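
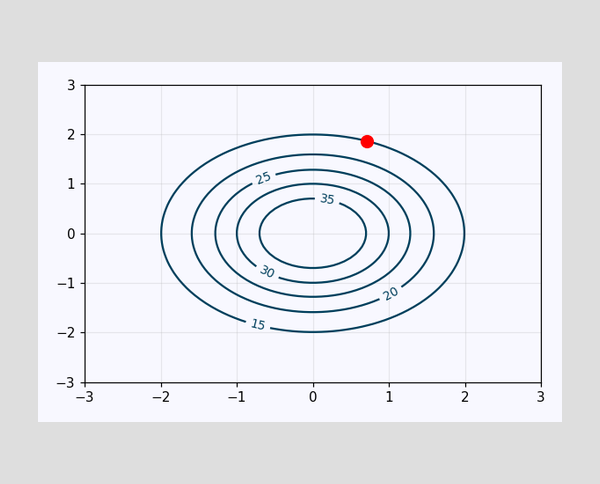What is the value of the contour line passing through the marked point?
15

The marked point sits on the contour labelled 15.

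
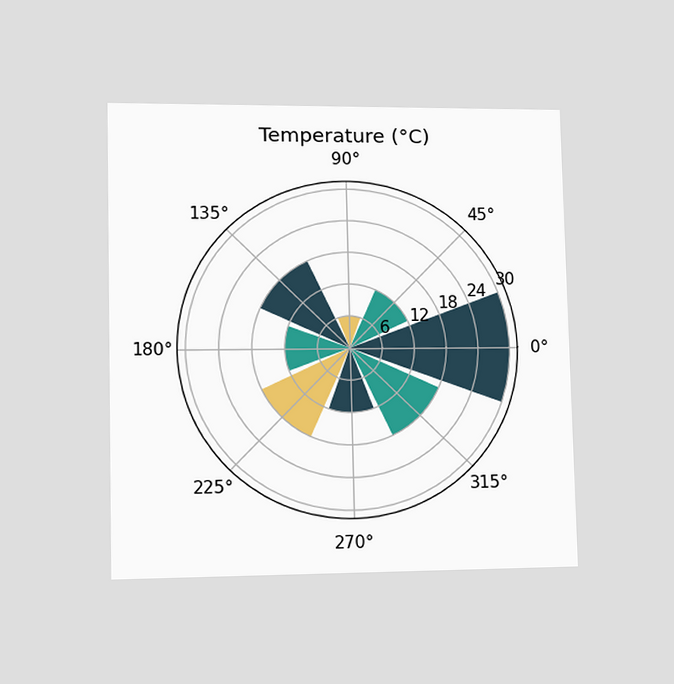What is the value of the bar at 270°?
The chart is viewed at a slight angle. The bar at 270° reaches 12°C on the radial axis.

12°C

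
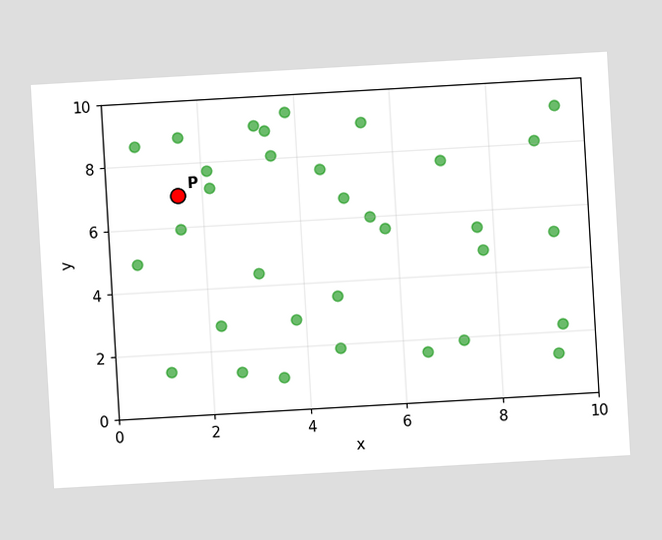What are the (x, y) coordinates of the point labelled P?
The chart is tilted about 3° counter-clockwise. Following the gridlines from P to each axis, P sits at (1.5, 7).

(1.5, 7)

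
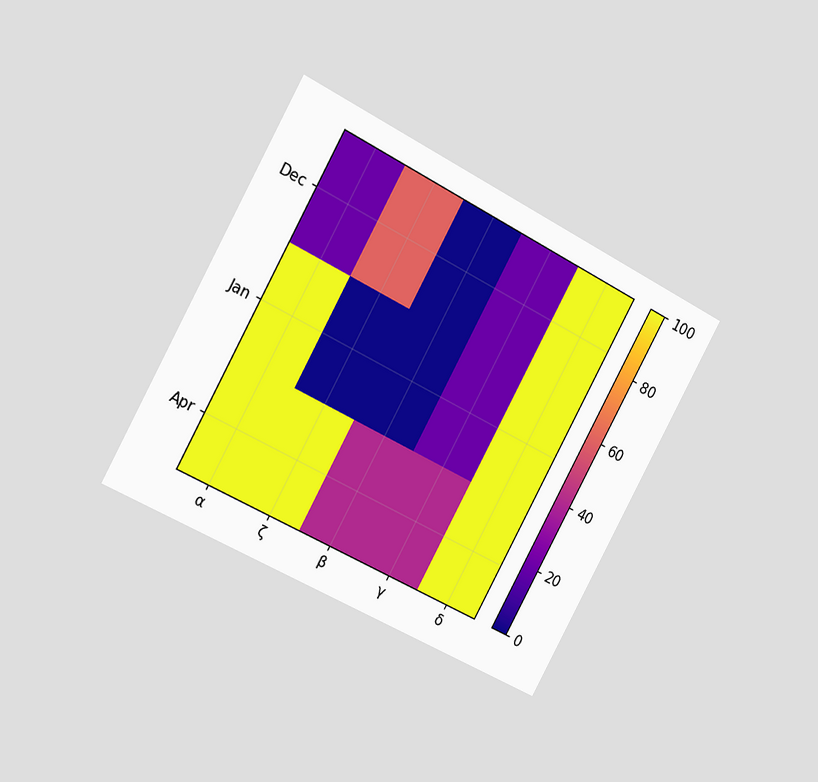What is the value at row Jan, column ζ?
0

The chart is tilted about 29° clockwise and viewed slightly from the left. Matching cell (Jan, ζ) against the colorbar gives 0.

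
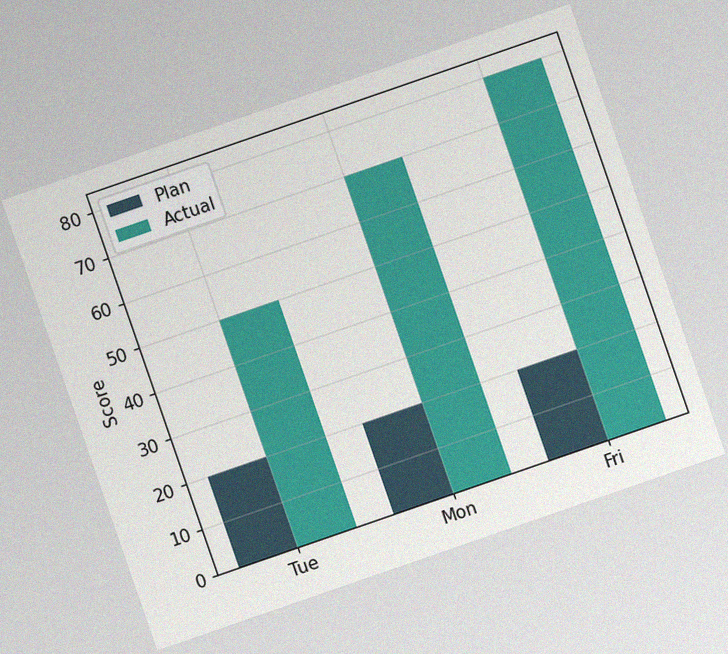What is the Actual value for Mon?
70

The chart is tilted about 19° counter-clockwise, with some photo noise. The Actual bar at Mon reaches 70 on the y-axis.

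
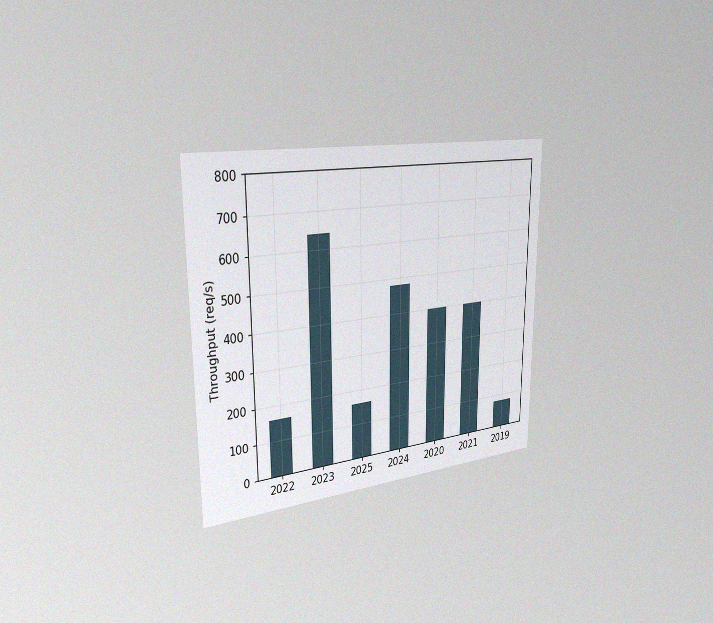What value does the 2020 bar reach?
The chart is viewed slightly from the left, with some photo noise. Reading along the chart's y-axis, the 2020 bar reaches 400req/s.

400req/s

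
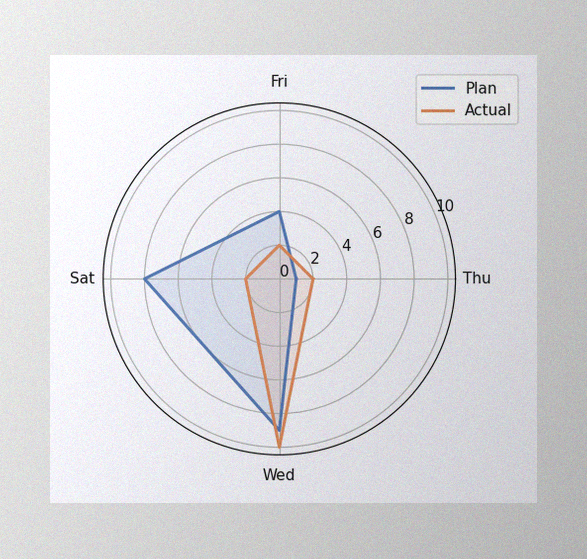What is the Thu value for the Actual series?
2

The image has some photo noise and uneven lighting. On the Thu axis, Actual reaches 2.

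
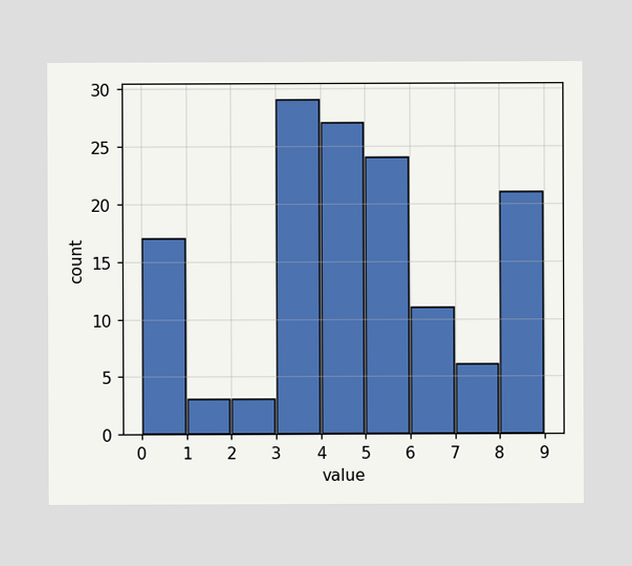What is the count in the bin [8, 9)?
21

The [8, 9) bin has height 21.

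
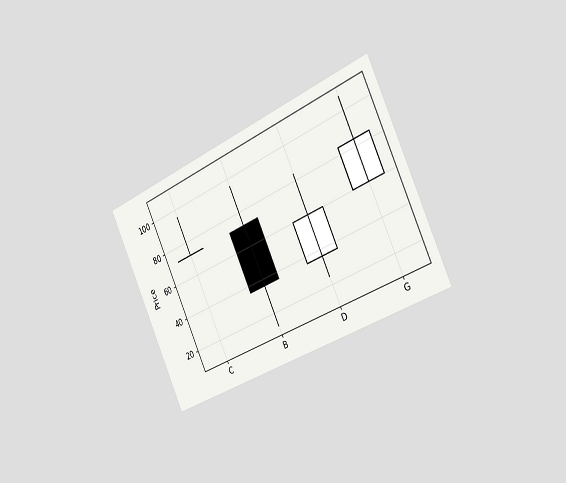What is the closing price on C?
The chart is tilted about 25° counter-clockwise and viewed slightly from the right. The C candle closes at 72.

72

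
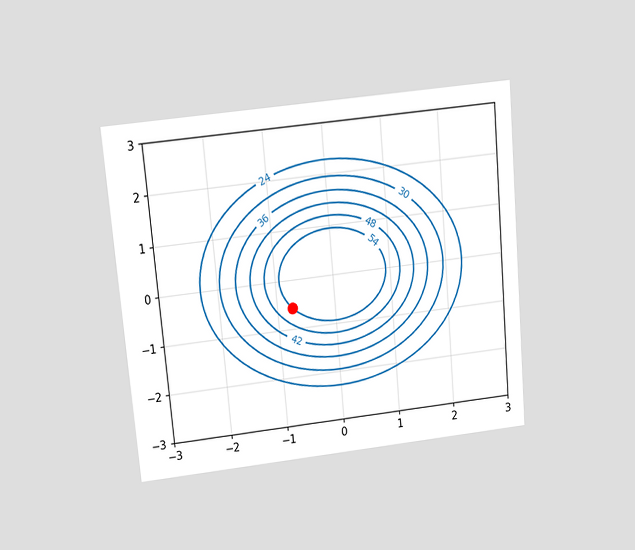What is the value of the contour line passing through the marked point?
54

The chart is tilted about 5° counter-clockwise and viewed slightly from above. The marked point sits on the contour labelled 54.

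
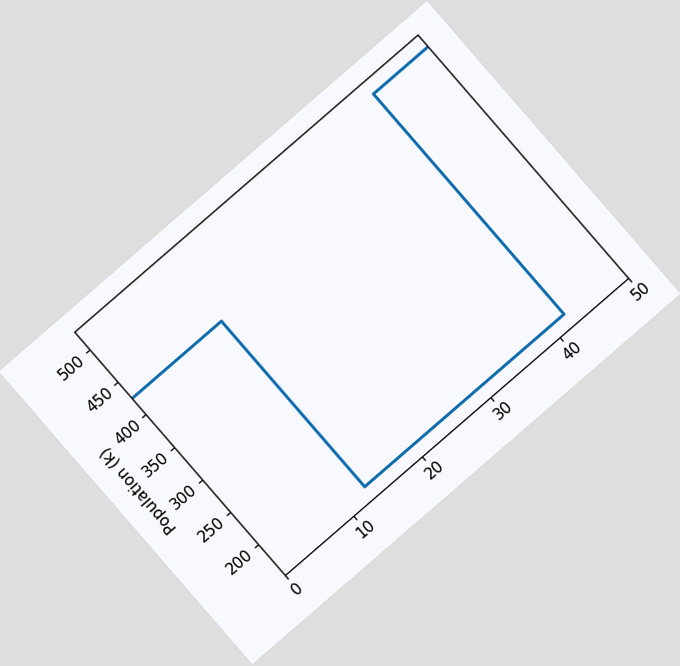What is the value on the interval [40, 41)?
170k

The chart is tilted about 41° counter-clockwise. On [40, 41) the step sits at 170k.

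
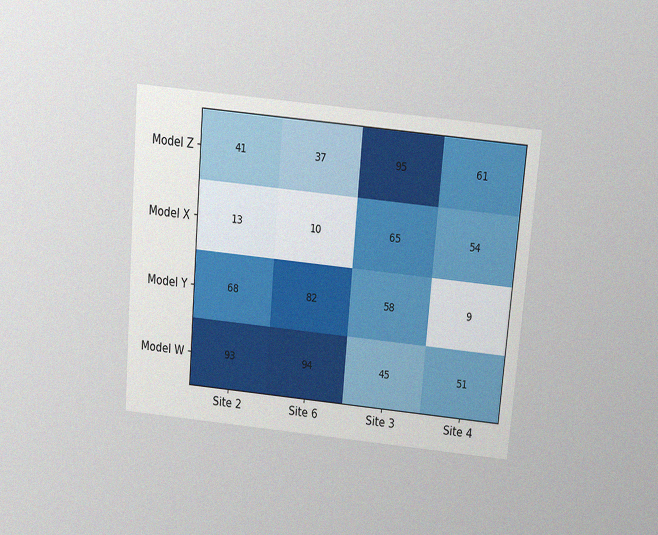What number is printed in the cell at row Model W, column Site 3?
The chart is tilted about 5° clockwise and viewed slightly from above, with some photo noise. The (Model W, Site 3) cell reads 45.

45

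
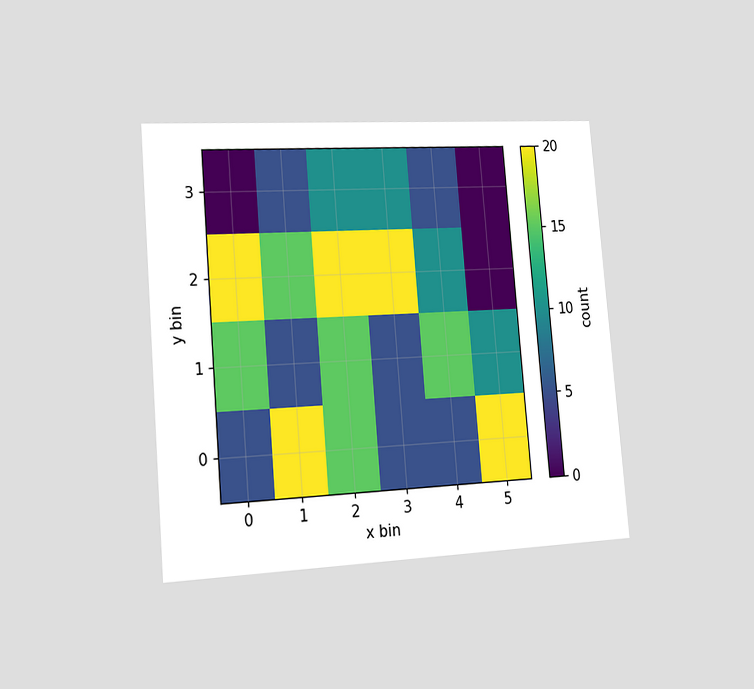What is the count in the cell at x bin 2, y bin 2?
20

The chart is tilted about 5° counter-clockwise and viewed slightly from the left. Matching the cell (2, 2) against the colorbar gives 20.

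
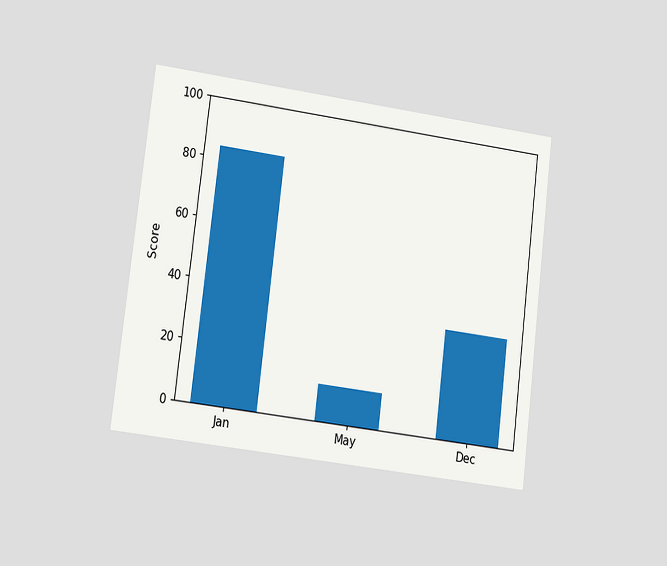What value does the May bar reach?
The chart is tilted about 7° clockwise and viewed at a slight angle. Reading along the chart's y-axis, the May bar reaches 12.

12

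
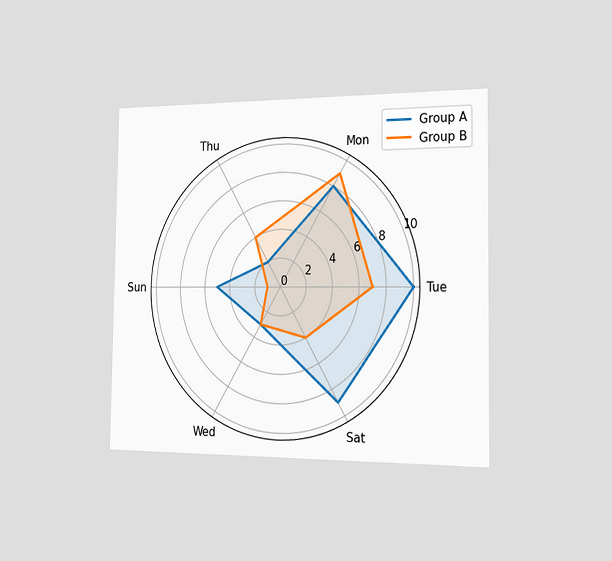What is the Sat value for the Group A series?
9

The chart is viewed slightly from the right. On the Sat axis, Group A reaches 9.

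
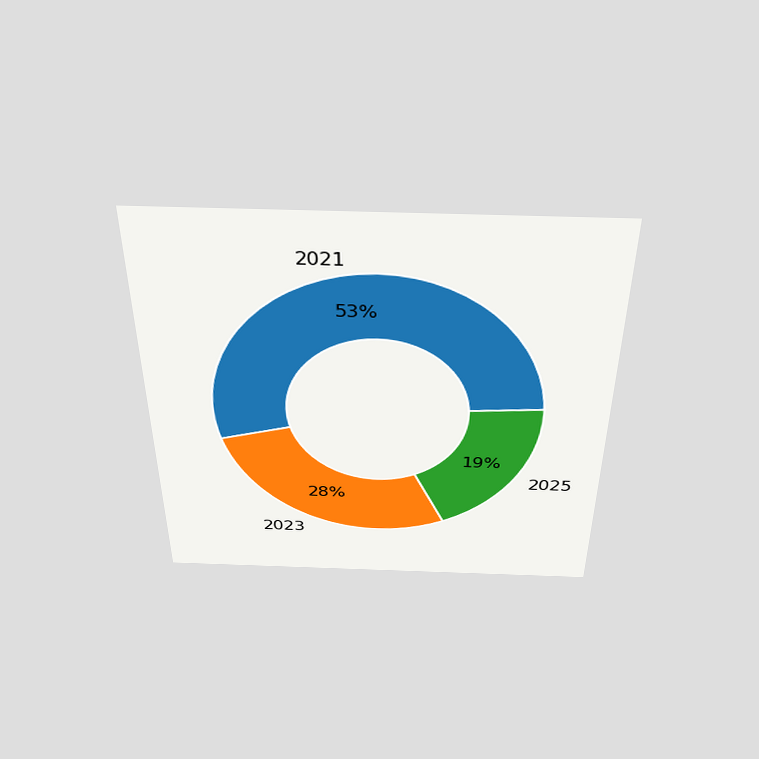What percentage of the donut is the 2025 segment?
19%

The chart is viewed slightly from above. The 2025 segment takes up 19% of the ring.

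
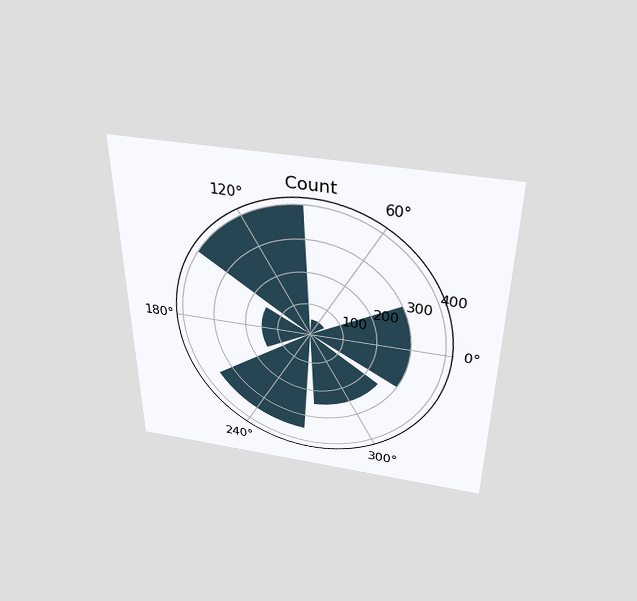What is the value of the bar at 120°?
400

The chart is viewed slightly from above. The bar at 120° reaches 400 on the radial axis.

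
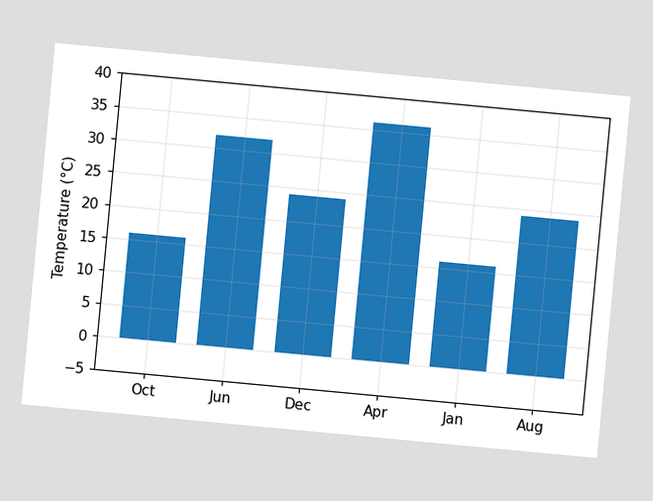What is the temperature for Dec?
24°C

The chart is tilted about 5° clockwise. Reading along the chart's y-axis, the Dec bar reaches 24°C.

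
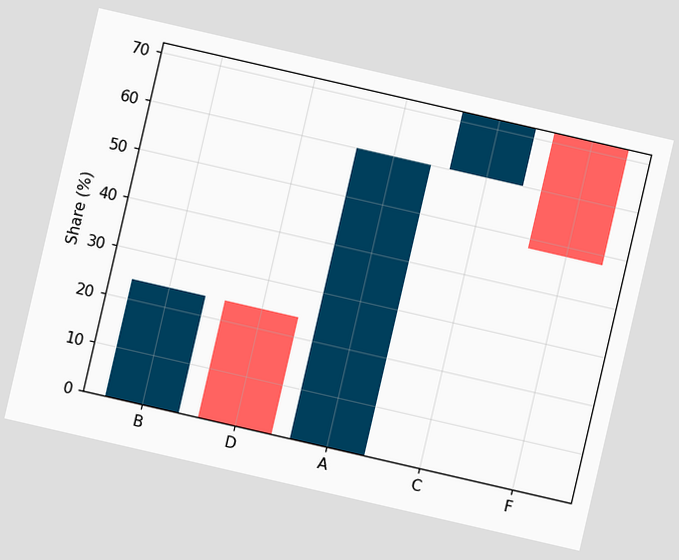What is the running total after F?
The chart is tilted about 13° clockwise. After F the running total reaches 48%.

48%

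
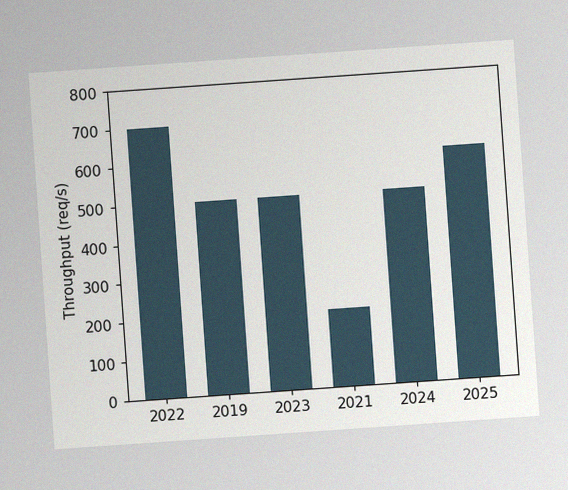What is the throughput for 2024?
500req/s

The chart is tilted about 4° counter-clockwise, with some photo noise. Reading along the chart's y-axis, the 2024 bar reaches 500req/s.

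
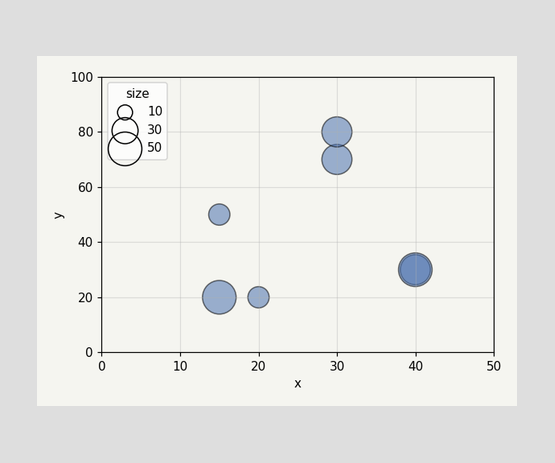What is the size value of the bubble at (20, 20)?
Matching the bubble at (20, 20) against the size legend gives 20.

20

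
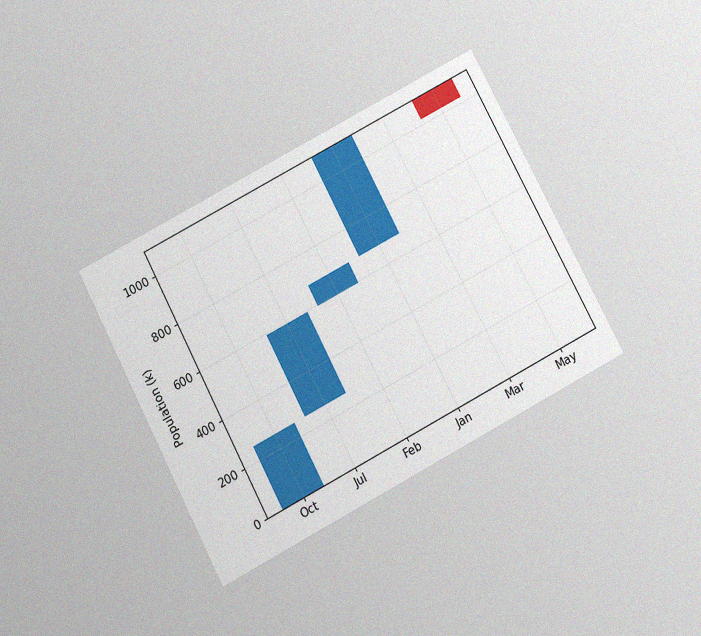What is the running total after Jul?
595k

The chart is tilted about 28° counter-clockwise and viewed slightly from below, with some photo noise. After Jul the running total reaches 595k.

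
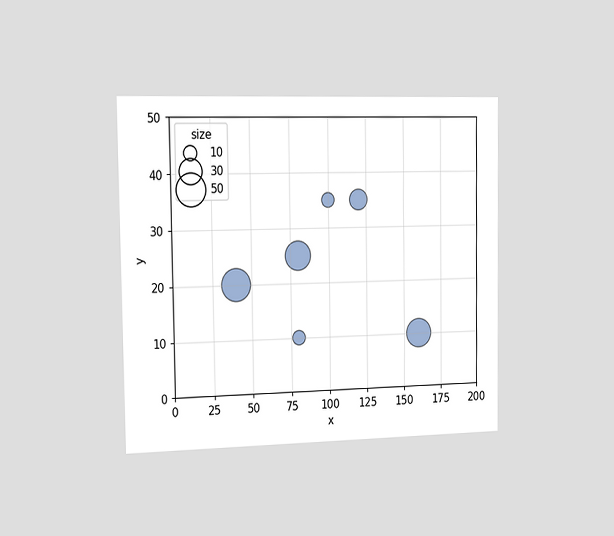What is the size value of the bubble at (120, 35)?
The chart is viewed slightly from the left. Matching the bubble at (120, 35) against the size legend gives 20.

20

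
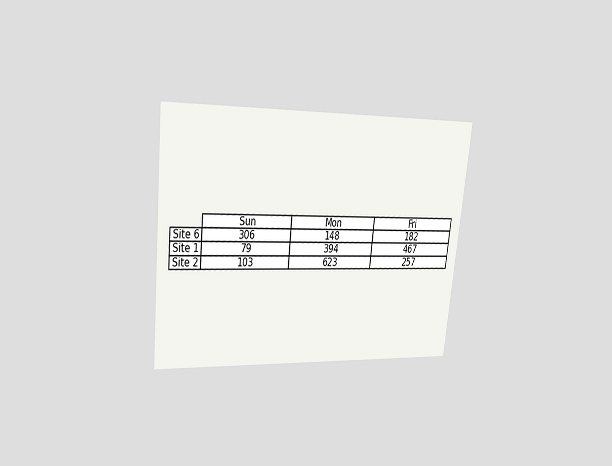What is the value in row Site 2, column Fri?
257

The chart is tilted about 6° clockwise and viewed at a slight angle. The (Site 2, Fri) cell reads 257.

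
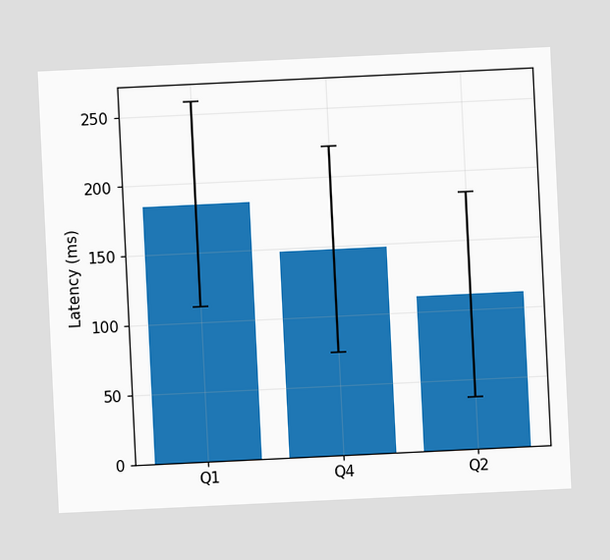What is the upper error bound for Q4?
222ms

The chart is tilted about 3° counter-clockwise. The Q4 bar's upper whisker reaches 222ms.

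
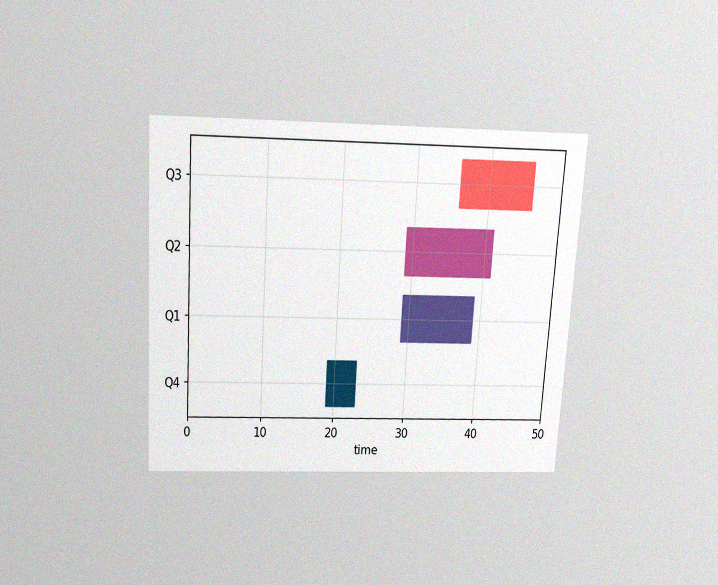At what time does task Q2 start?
29

The chart is tilted about 4° clockwise and viewed slightly from above, with some photo noise. The Q2 bar begins at t=29.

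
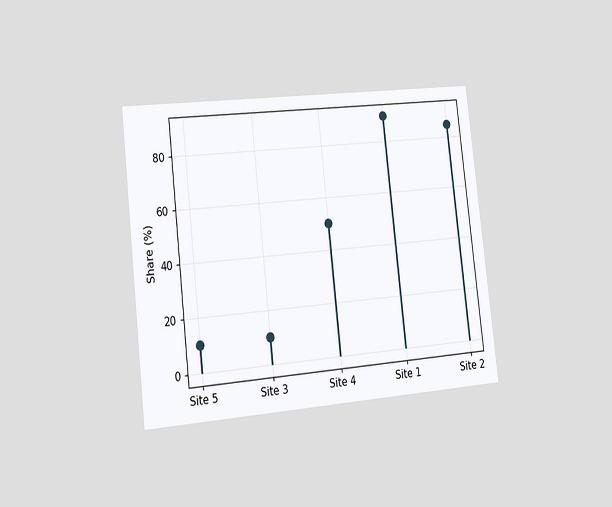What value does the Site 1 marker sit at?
90%

The chart is tilted about 6° counter-clockwise and viewed slightly from the left. The Site 1 marker sits at 90%.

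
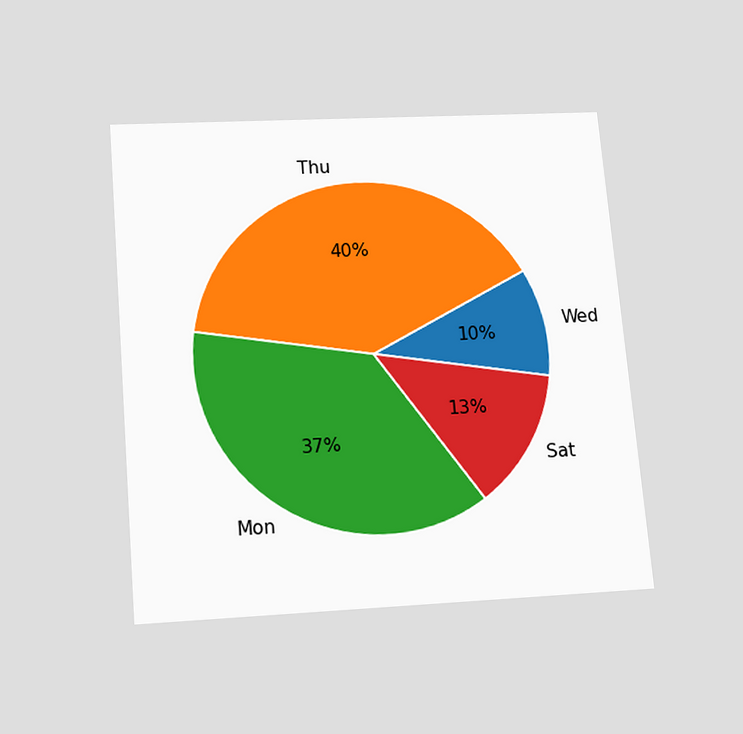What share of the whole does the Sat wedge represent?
13%

The chart is tilted about 5° counter-clockwise and viewed slightly from below. The Sat slice takes up 13% of the pie.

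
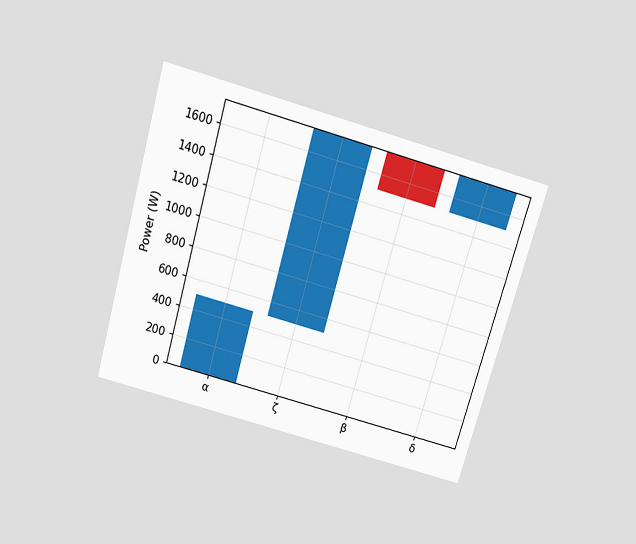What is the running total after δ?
The chart is tilted about 16° clockwise and viewed slightly from above. After δ the running total reaches 1750W.

1750W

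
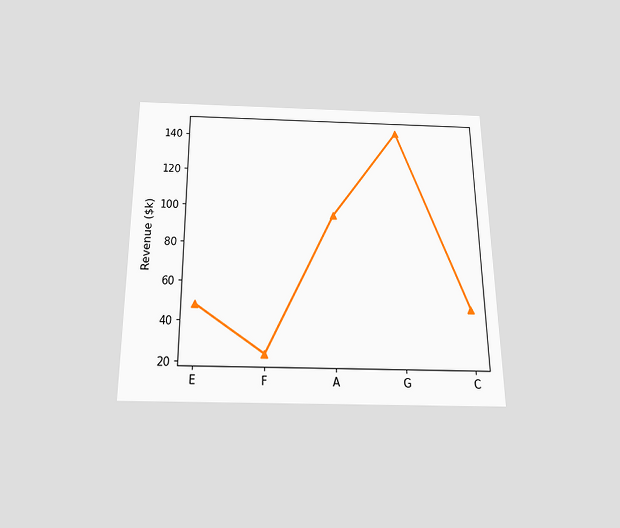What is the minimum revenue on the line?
$24k

The chart is viewed slightly from below. The lowest point is at F, and reading across to the y-axis gives $24k.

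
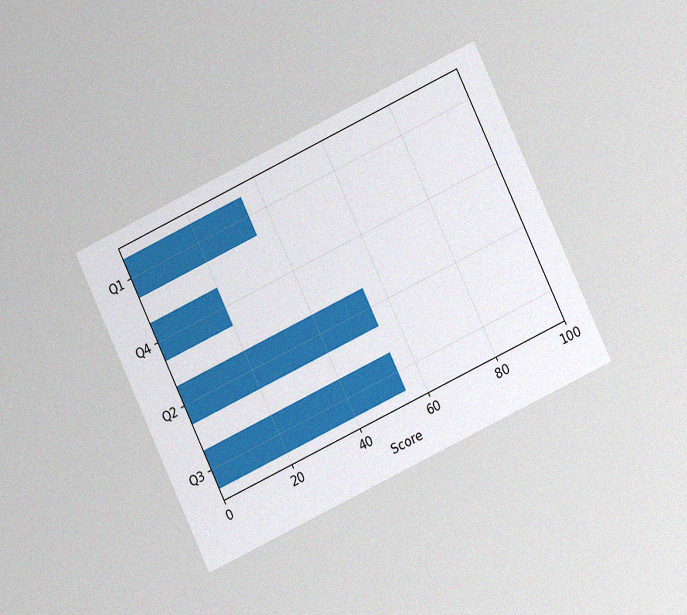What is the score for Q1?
35

The chart is tilted about 25° counter-clockwise and viewed at a slight angle, with some photo noise. Reading along the chart's x-axis, the Q1 bar reaches 35.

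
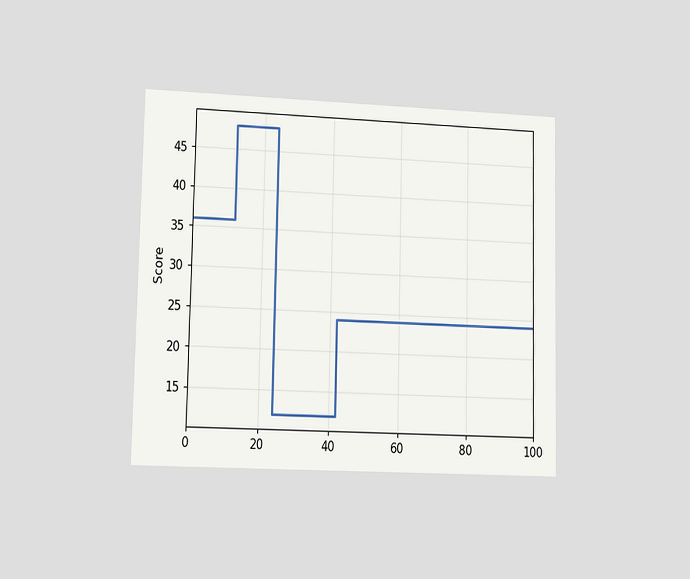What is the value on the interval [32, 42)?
The chart is viewed at a slight angle. On [32, 42) the step sits at 12.

12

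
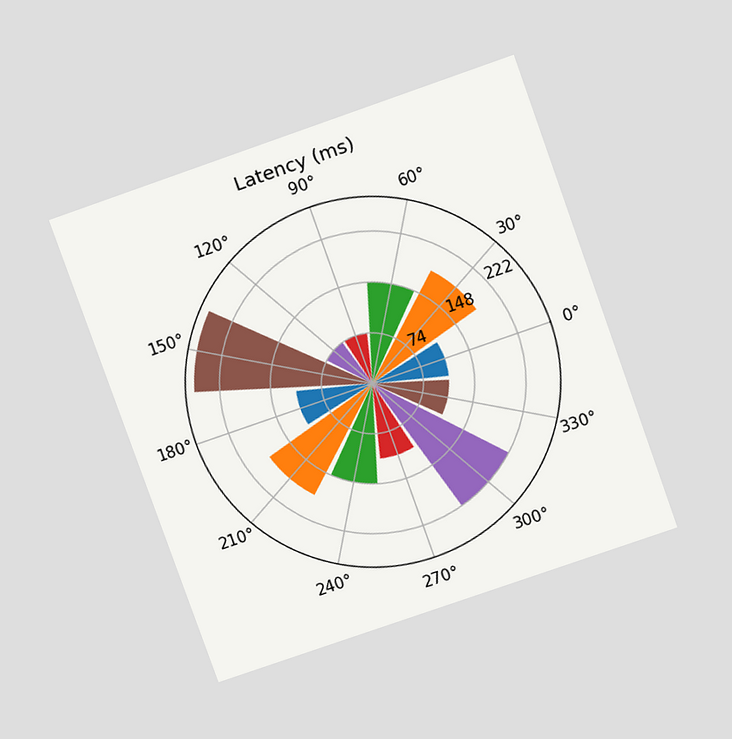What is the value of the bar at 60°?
148ms

The chart is tilted about 19° counter-clockwise and viewed slightly from above. The bar at 60° reaches 148ms on the radial axis.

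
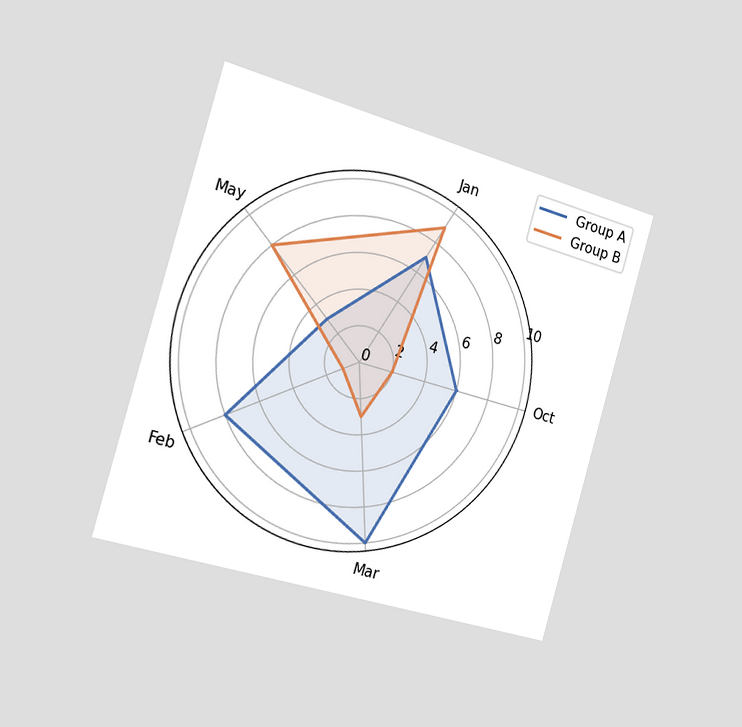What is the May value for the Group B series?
The chart is tilted about 16° clockwise and viewed slightly from the left. On the May axis, Group B reaches 8.

8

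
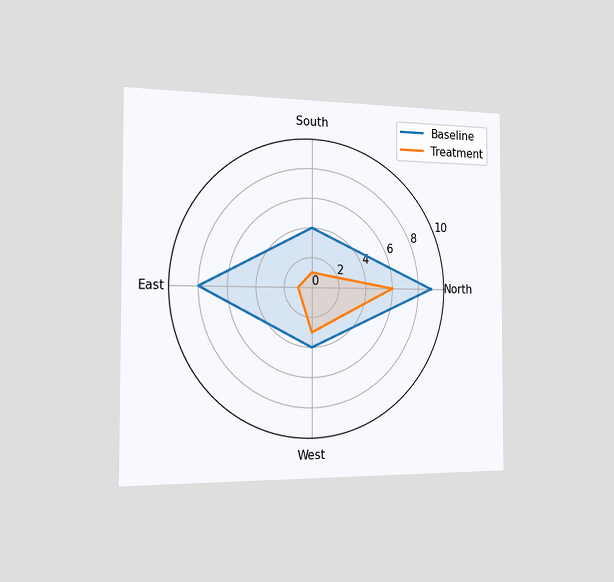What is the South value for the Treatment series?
1

The chart is viewed slightly from the left. On the South axis, Treatment reaches 1.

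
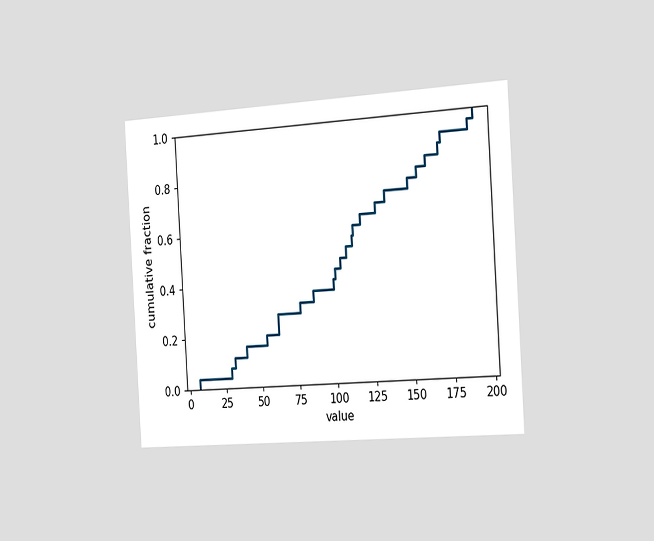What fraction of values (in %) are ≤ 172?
92%

The chart is tilted about 4° counter-clockwise and viewed slightly from the right. At x=172 the ECDF step is at 92%.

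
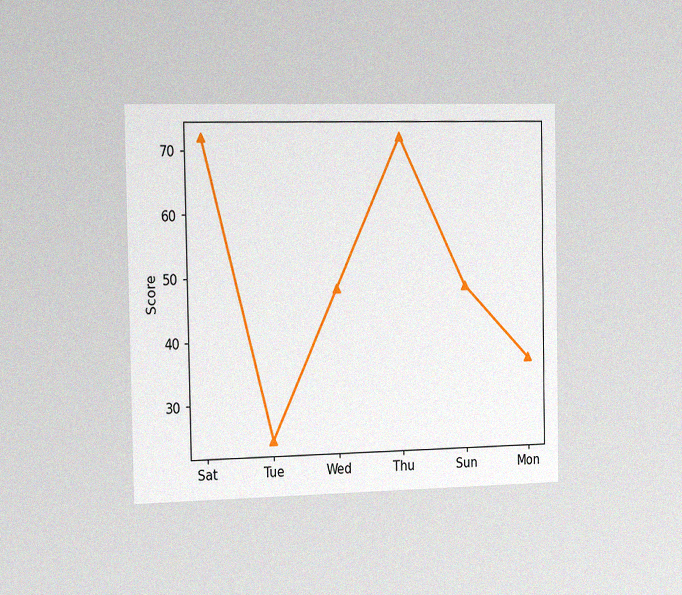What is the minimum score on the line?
The chart is viewed slightly from the left, with some photo noise. The lowest point is at Tue, and reading across to the y-axis gives 24.

24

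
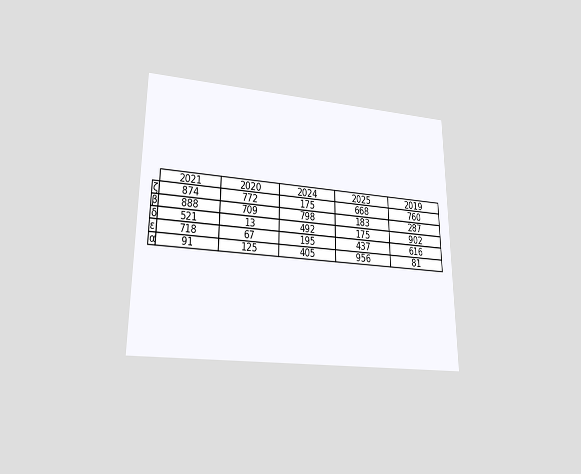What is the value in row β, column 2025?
183

The chart is viewed at a slight angle. The (β, 2025) cell reads 183.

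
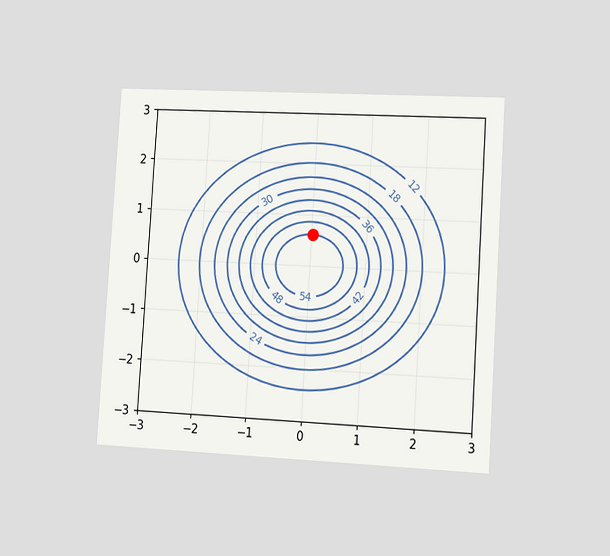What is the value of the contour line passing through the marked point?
54

The chart is tilted about 4° clockwise and viewed slightly from the right. The marked point sits on the contour labelled 54.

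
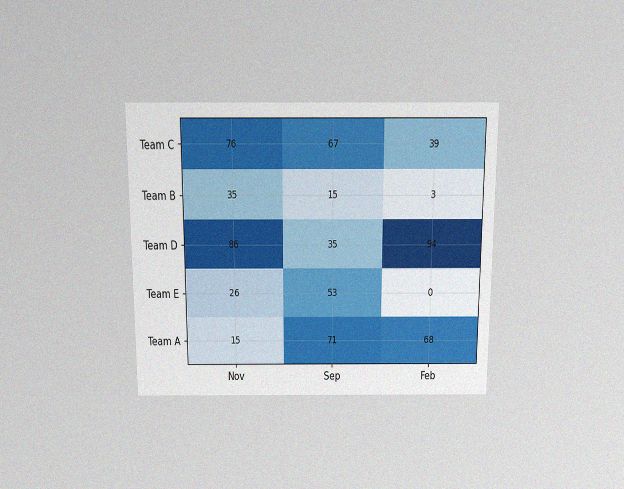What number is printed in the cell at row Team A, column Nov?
The chart is viewed slightly from above, with some photo noise. The (Team A, Nov) cell reads 15.

15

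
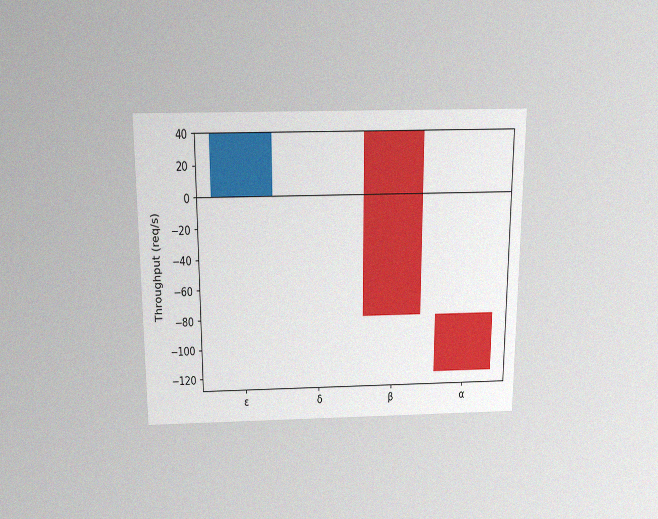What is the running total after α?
The chart is viewed slightly from above, with some photo noise. After α the running total reaches -120req/s.

-120req/s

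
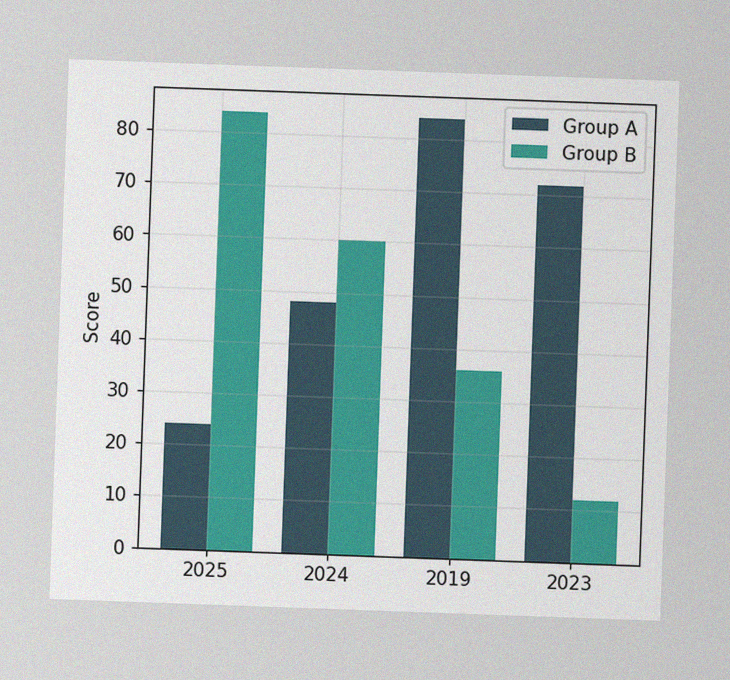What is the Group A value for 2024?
The chart is tilted about 2° clockwise, with some photo noise. The Group A bar at 2024 reaches 48 on the y-axis.

48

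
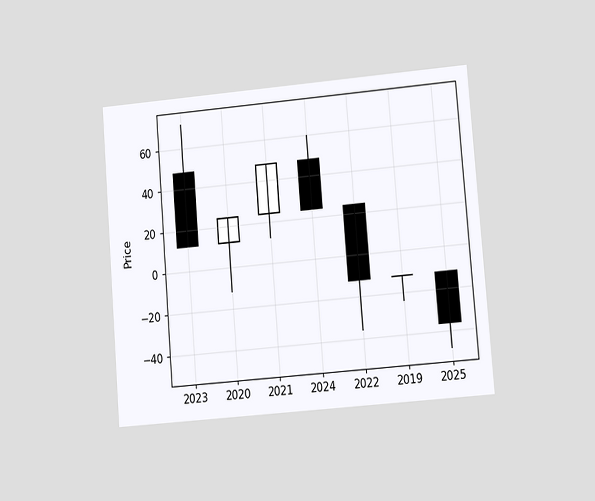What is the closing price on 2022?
The chart is tilted about 5° counter-clockwise and viewed at a slight angle. The 2022 candle closes at -12.

-12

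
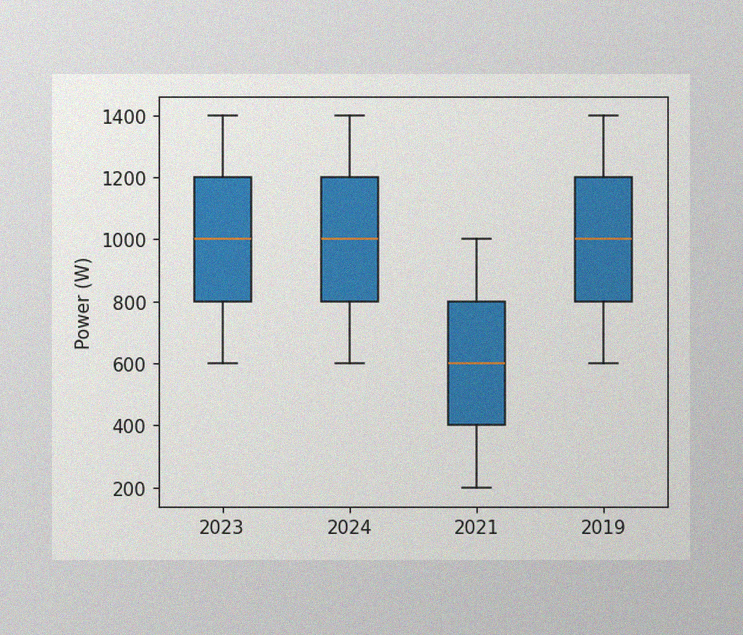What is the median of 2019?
The image has some photo noise and uneven lighting. The median line in the 2019 box sits at 1000W.

1000W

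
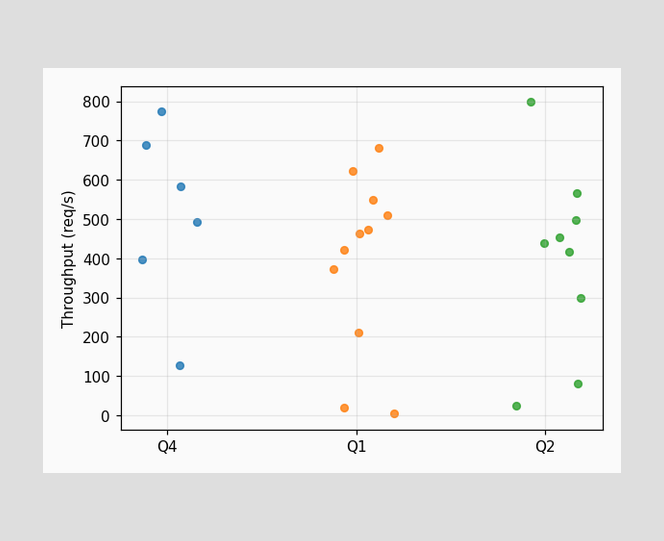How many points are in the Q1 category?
Counting the markers in the Q1 column gives 11.

11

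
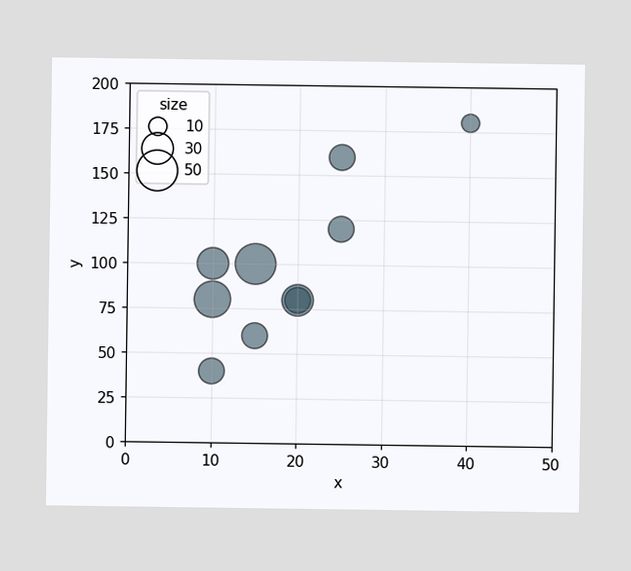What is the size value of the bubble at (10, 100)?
Matching the bubble at (10, 100) against the size legend gives 30.

30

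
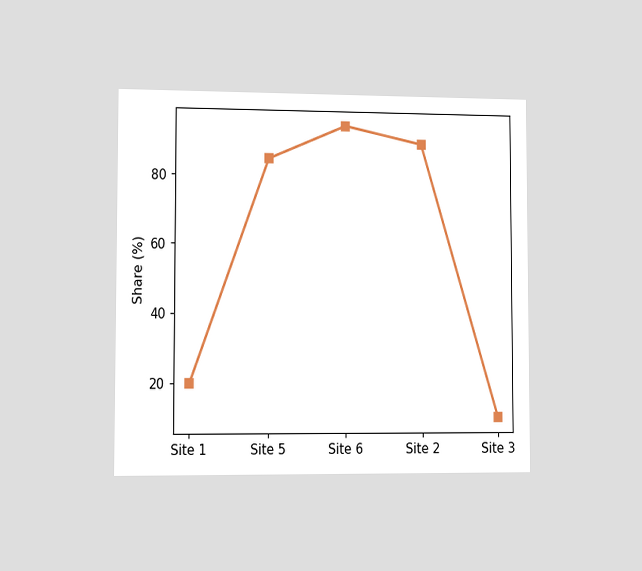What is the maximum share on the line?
The chart is viewed slightly from the left. The highest point is at Site 6, and reading across to the y-axis gives 95%.

95%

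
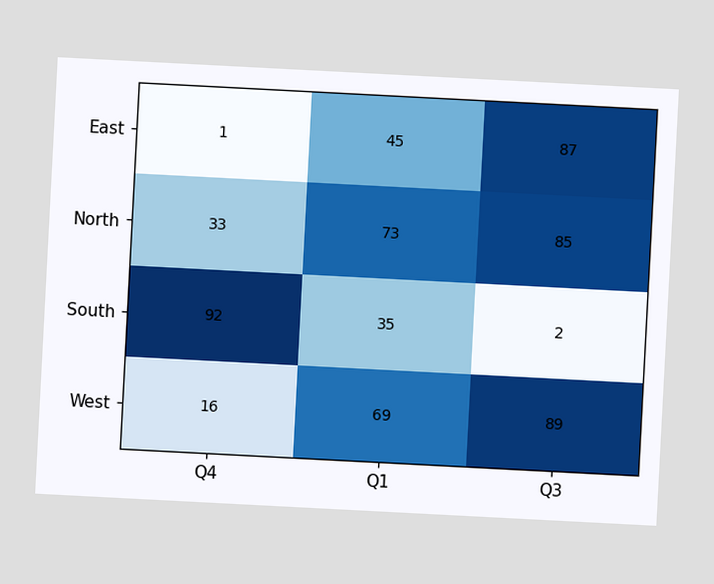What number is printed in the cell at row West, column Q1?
69

The chart is tilted about 3° clockwise. The (West, Q1) cell reads 69.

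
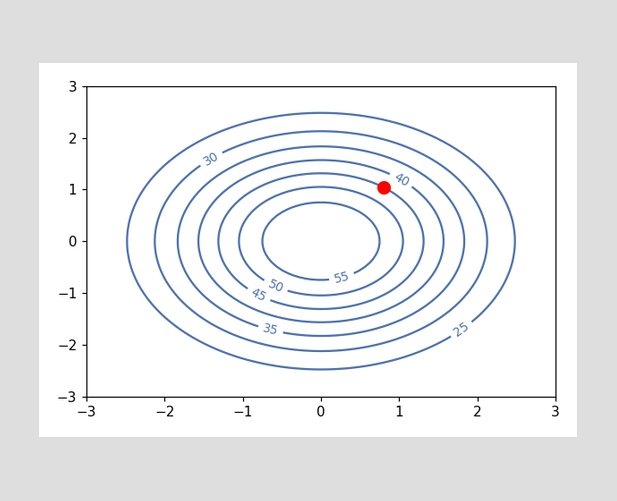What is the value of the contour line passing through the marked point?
The marked point sits on the contour labelled 45.

45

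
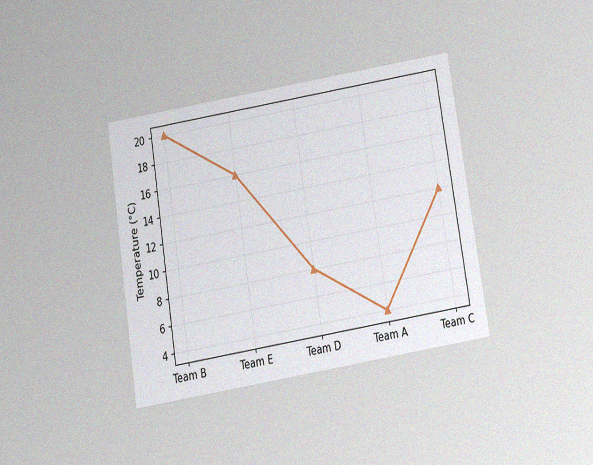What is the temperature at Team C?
12°C

The chart is tilted about 9° counter-clockwise and viewed slightly from below, with some photo noise. At Team C, the line is at 12°C.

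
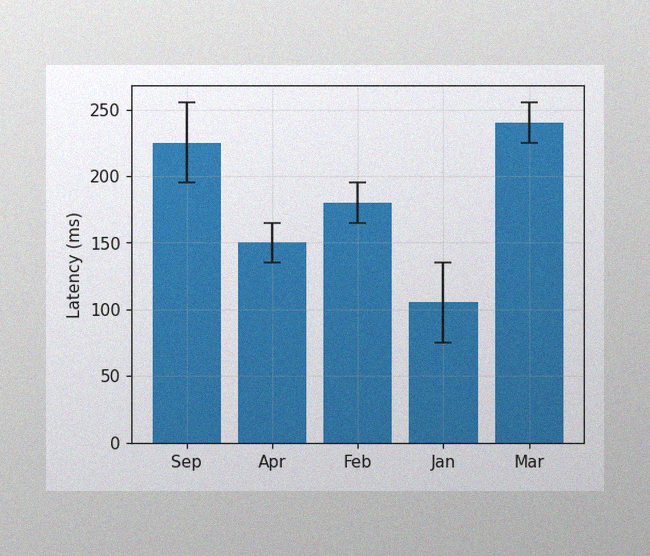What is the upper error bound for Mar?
The image has some photo noise and uneven lighting. The Mar bar's upper whisker reaches 255ms.

255ms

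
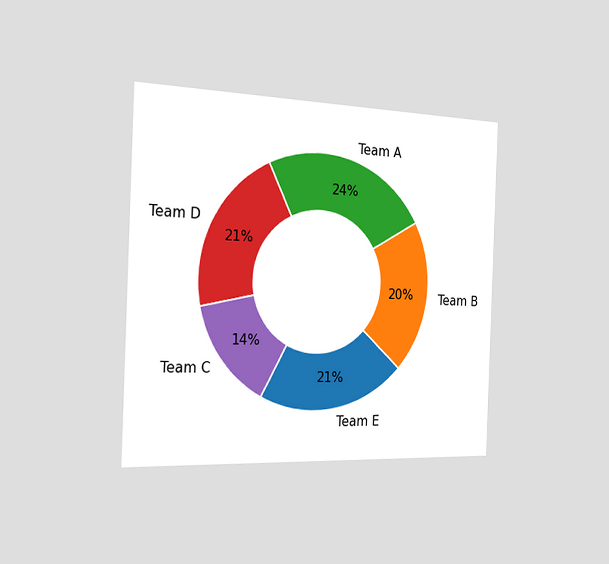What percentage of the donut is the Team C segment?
The chart is tilted about 2° clockwise and viewed slightly from the left. The Team C segment takes up 14% of the ring.

14%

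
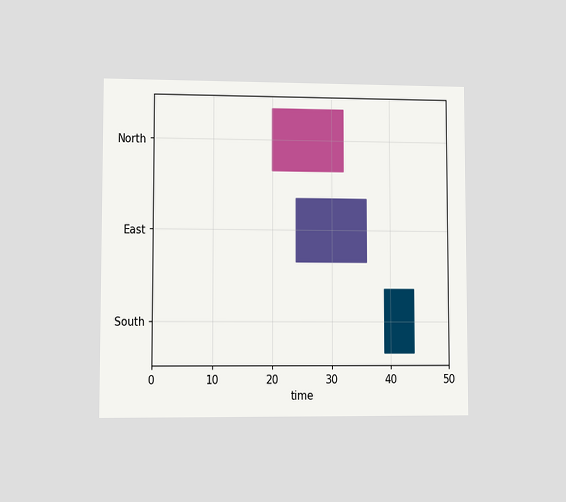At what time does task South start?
The chart is viewed at a slight angle. The South bar begins at t=39.

39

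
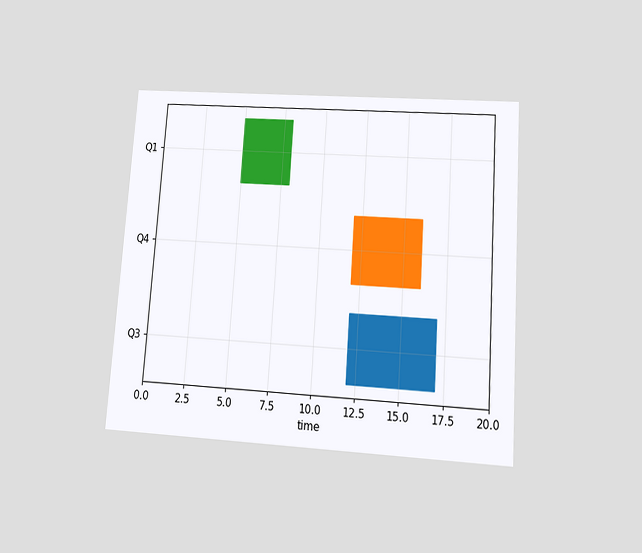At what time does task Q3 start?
12

The chart is tilted about 4° clockwise and viewed at a slight angle. The Q3 bar begins at t=12.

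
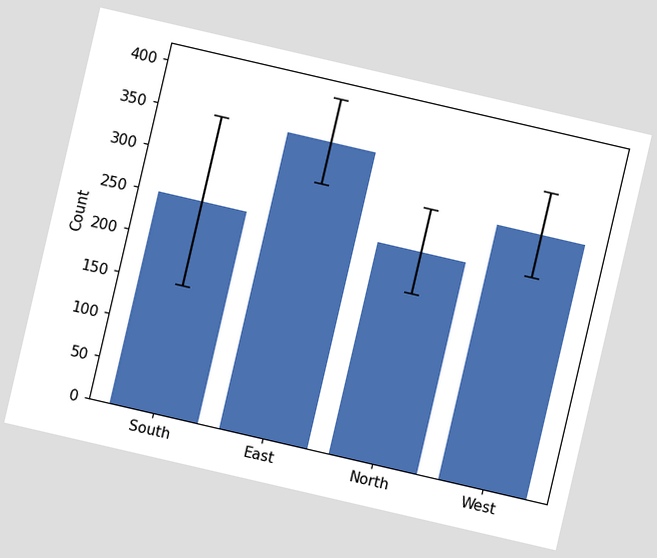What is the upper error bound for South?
350

The chart is tilted about 13° clockwise. The South bar's upper whisker reaches 350.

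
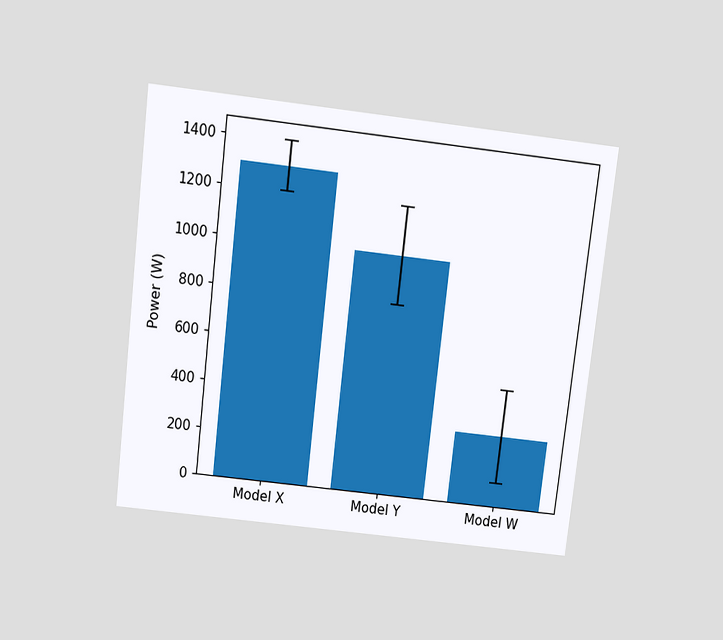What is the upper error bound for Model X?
1400W

The chart is tilted about 7° clockwise and viewed slightly from above. The Model X bar's upper whisker reaches 1400W.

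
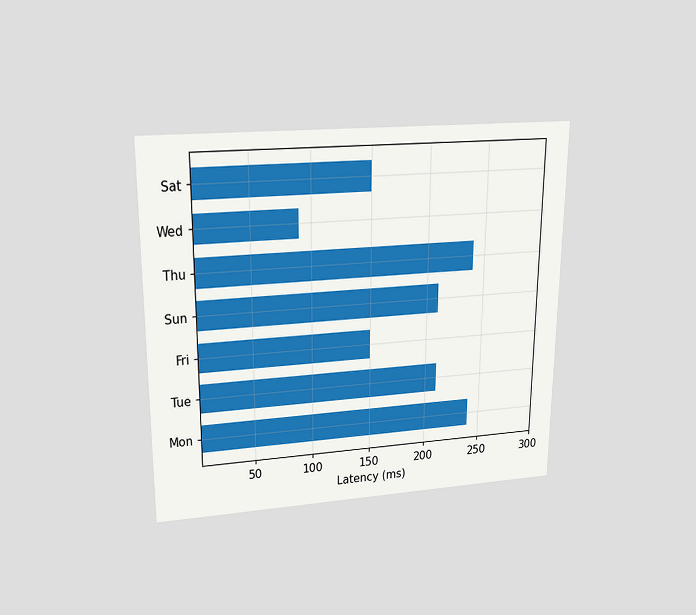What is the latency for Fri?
150ms

The chart is viewed slightly from above. Reading along the chart's x-axis, the Fri bar reaches 150ms.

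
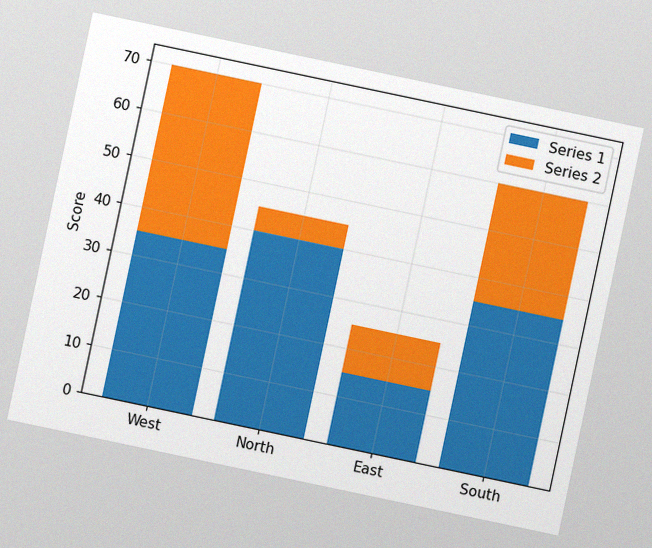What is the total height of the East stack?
25

The chart is tilted about 12° clockwise, with some photo noise. The East stack's top reaches 25 on the y-axis.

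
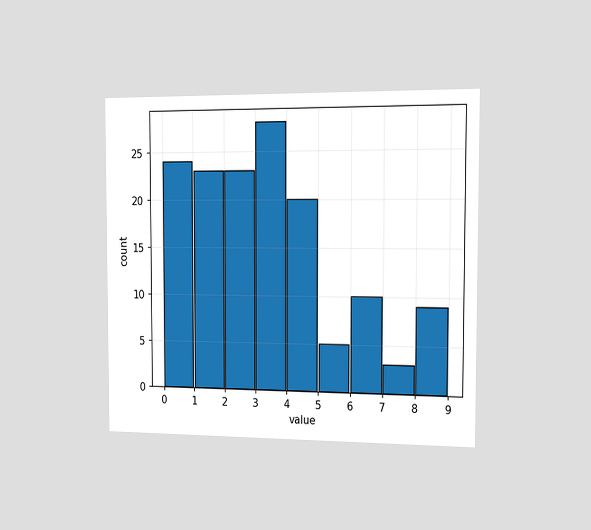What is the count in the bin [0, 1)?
The chart is viewed slightly from the right. The [0, 1) bin has height 24.

24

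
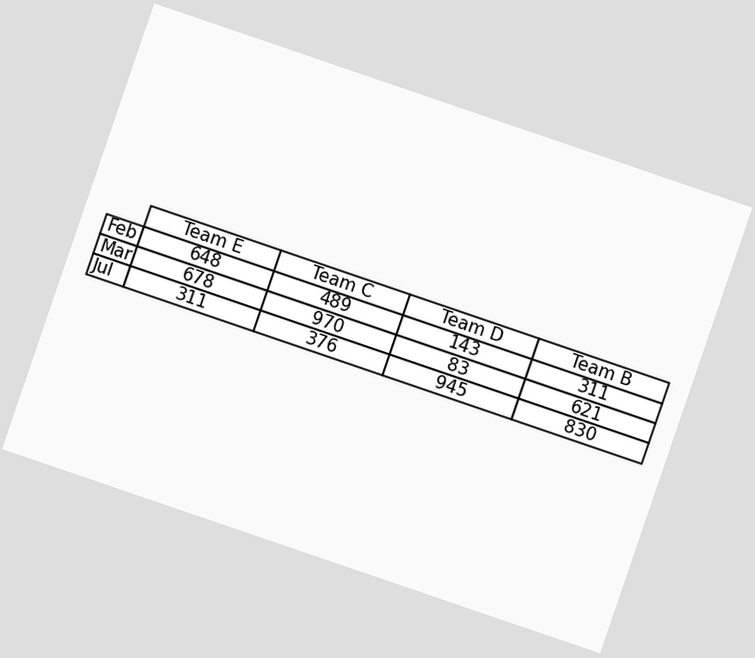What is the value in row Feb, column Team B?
The chart is tilted about 19° clockwise. The (Feb, Team B) cell reads 311.

311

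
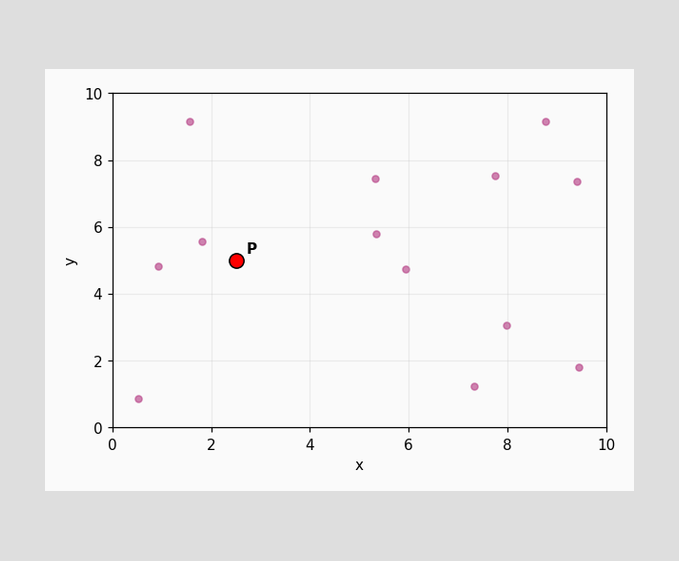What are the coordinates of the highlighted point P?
(2.5, 5)

Following the gridlines from P to each axis, P sits at (2.5, 5).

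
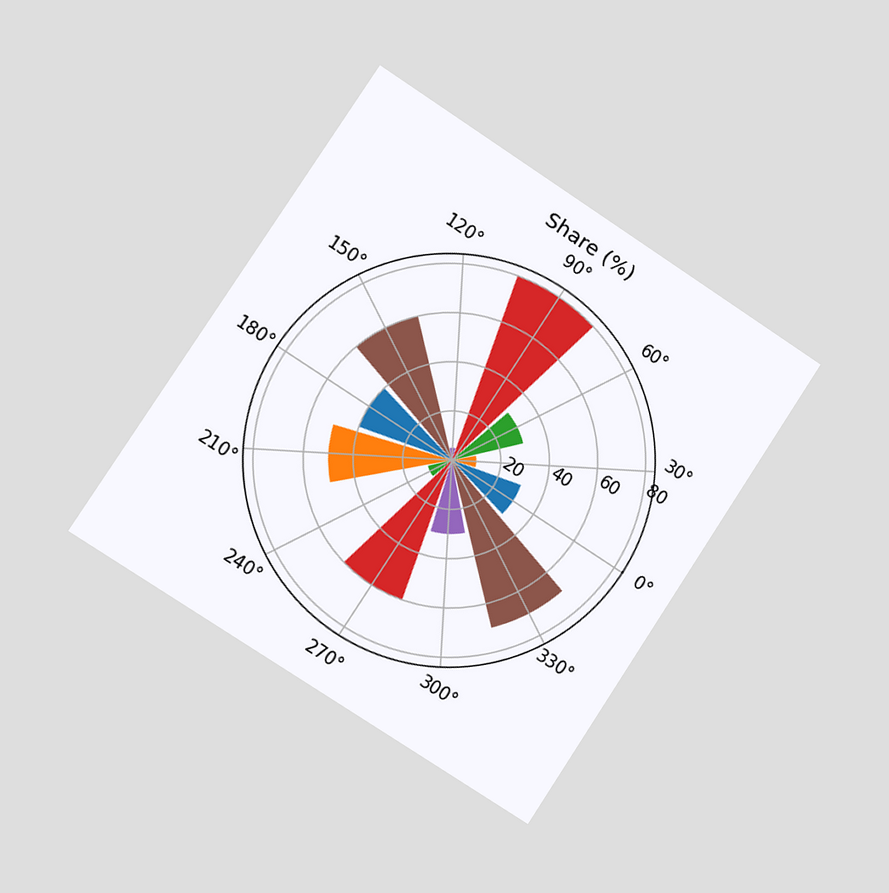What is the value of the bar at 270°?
60%

The chart is tilted about 33° clockwise and viewed slightly from the left. The bar at 270° reaches 60% on the radial axis.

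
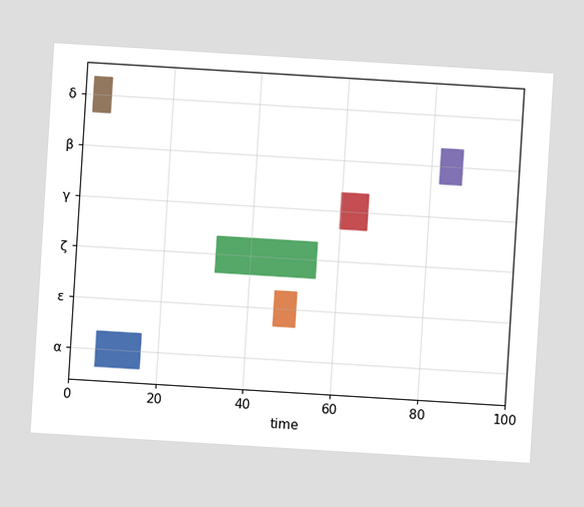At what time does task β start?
The chart is tilted about 3° clockwise. The β bar begins at t=82.

82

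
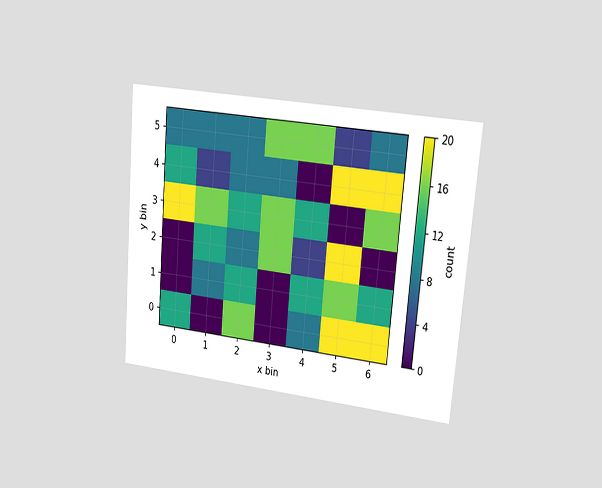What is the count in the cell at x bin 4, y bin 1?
12

The chart is tilted about 5° clockwise and viewed at a slight angle. Matching the cell (4, 1) against the colorbar gives 12.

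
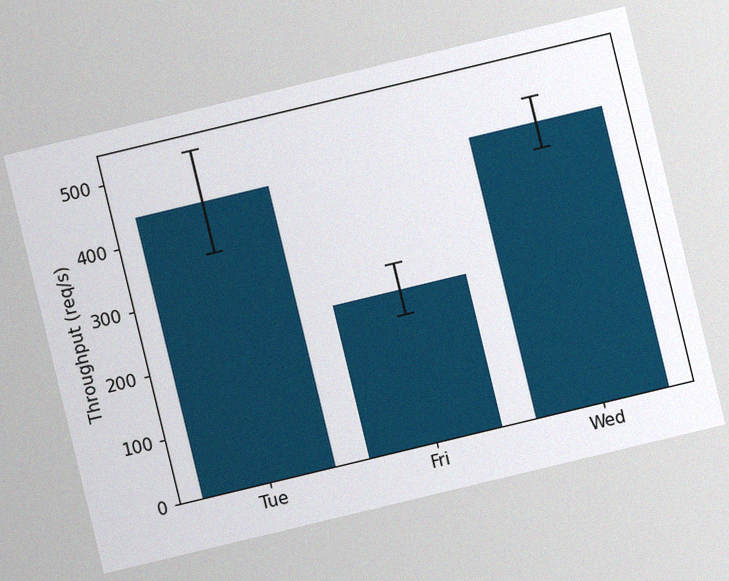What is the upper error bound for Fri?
280req/s

The chart is tilted about 14° counter-clockwise, with some photo noise. The Fri bar's upper whisker reaches 280req/s.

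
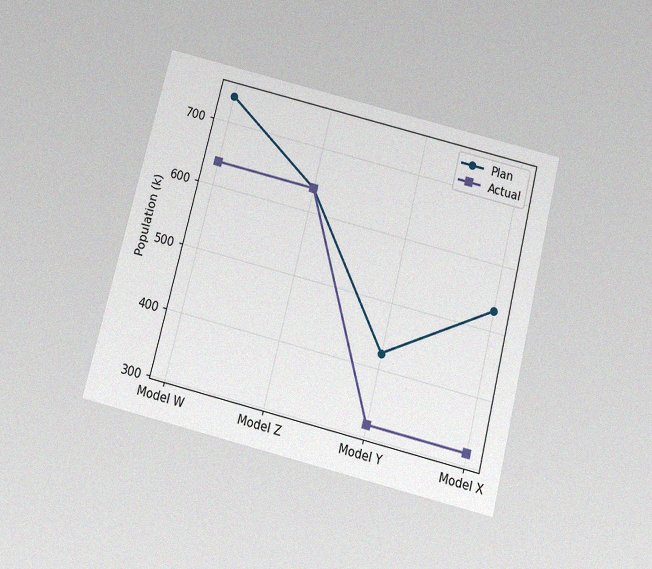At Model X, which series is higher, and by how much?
Plan, by 212k

The chart is tilted about 14° clockwise and viewed slightly from below, with some photo noise. At Model X, Plan sits above the other line by 212k.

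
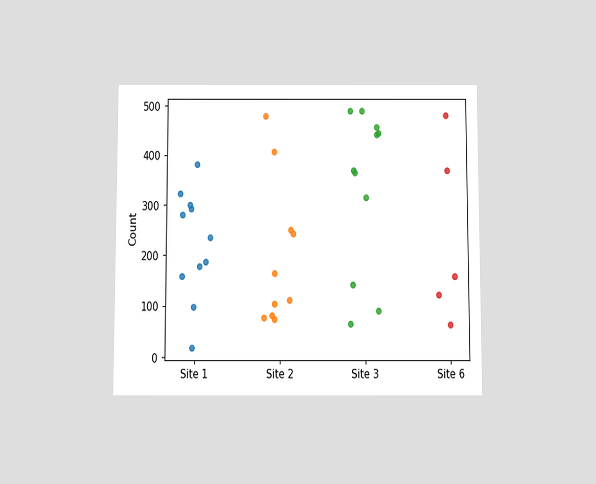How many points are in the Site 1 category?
11

The chart is viewed slightly from below. Counting the markers in the Site 1 column gives 11.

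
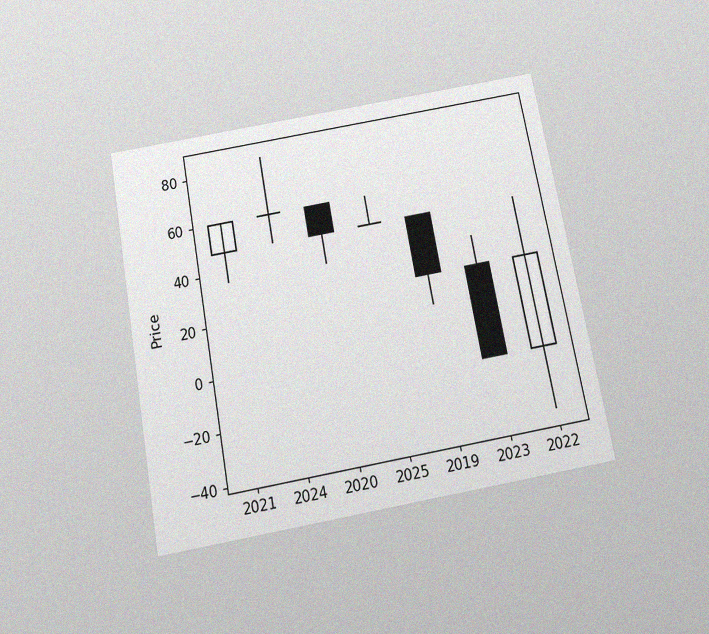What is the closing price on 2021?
The chart is tilted about 10° counter-clockwise and viewed slightly from below, with some photo noise. The 2021 candle closes at 60.

60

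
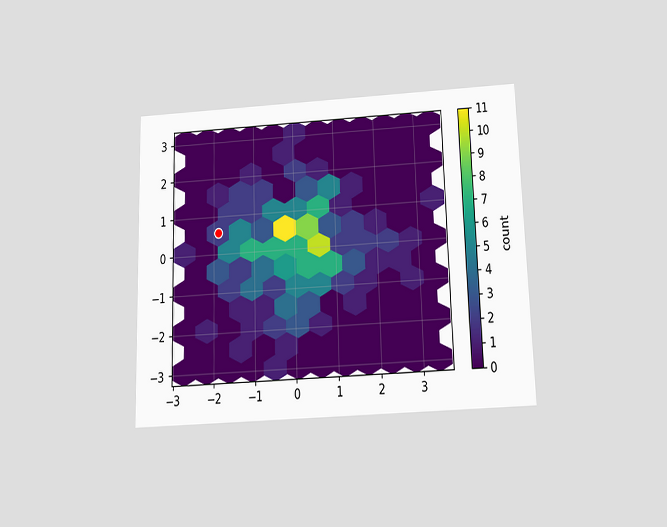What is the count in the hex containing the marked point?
The chart is viewed slightly from below. The marked hex reads 2 on the colorbar.

2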